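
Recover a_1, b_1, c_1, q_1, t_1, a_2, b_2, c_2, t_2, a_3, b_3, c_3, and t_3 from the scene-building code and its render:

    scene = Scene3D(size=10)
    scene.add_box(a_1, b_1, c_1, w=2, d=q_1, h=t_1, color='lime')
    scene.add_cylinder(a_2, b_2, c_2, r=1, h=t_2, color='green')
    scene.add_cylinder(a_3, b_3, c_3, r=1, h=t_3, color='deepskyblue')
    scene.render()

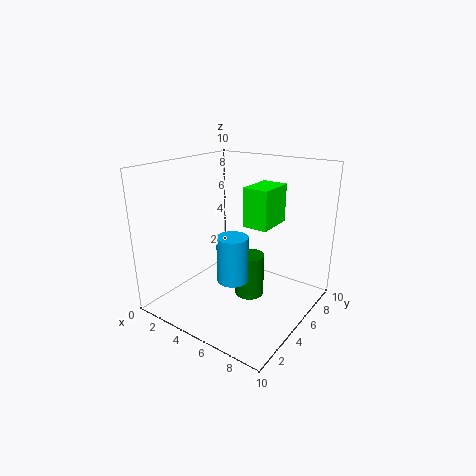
a_1 = 4; b_1 = 7; c_1 = 5; q_1 = 3; t_1 = 3; a_2 = 6; b_2 = 5; c_2 = 1; t_2 = 3; a_3 = 6; b_3 = 3; c_3 = 3; t_3 = 3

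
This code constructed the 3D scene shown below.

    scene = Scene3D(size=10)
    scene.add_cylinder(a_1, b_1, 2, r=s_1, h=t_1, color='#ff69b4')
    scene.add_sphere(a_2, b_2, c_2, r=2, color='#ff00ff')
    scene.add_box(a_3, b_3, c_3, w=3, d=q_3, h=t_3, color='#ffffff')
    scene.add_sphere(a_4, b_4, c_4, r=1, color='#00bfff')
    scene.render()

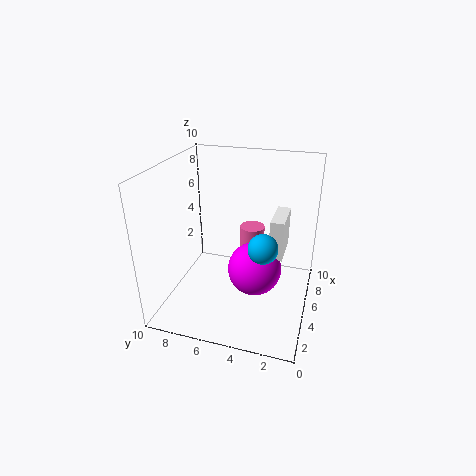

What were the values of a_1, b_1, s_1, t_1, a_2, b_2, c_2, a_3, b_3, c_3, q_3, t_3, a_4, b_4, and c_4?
a_1 = 9, b_1 = 5, s_1 = 1, t_1 = 2, a_2 = 6, b_2 = 4, c_2 = 2, a_3 = 6, b_3 = 2, c_3 = 3, q_3 = 1, t_3 = 3, a_4 = 4, b_4 = 3, c_4 = 5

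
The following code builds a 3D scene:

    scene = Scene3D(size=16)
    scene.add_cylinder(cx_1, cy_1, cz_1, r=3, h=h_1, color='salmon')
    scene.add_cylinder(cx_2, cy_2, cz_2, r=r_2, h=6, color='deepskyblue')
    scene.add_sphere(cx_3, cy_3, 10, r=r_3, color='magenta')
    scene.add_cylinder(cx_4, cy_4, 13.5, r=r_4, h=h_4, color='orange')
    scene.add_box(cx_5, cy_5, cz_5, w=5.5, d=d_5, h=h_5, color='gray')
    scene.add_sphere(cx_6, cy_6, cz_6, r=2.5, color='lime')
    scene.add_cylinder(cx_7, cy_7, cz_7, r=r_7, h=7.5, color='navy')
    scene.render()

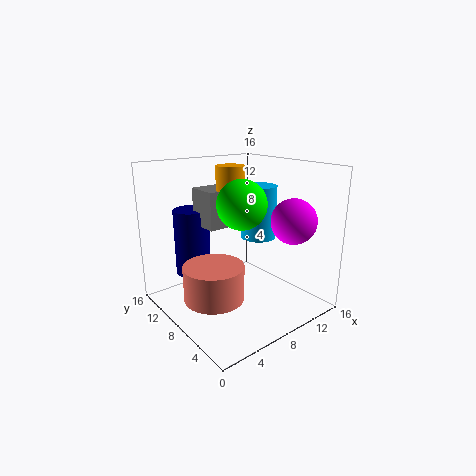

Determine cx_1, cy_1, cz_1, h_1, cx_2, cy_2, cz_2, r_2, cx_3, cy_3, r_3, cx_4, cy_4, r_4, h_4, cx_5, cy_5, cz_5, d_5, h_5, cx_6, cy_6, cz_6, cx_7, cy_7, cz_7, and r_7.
cx_1 = 3
cy_1 = 5.5
cz_1 = 3.5
h_1 = 3.5
cx_2 = 11
cy_2 = 8
cz_2 = 7.5
r_2 = 2
cx_3 = 12.5
cy_3 = 4
r_3 = 2.5
cx_4 = 7
cy_4 = 8
r_4 = 1.5
h_4 = 2.5
cx_5 = 4.5
cy_5 = 8
cz_5 = 9.5
d_5 = 3.5
h_5 = 4
cx_6 = 6.5
cy_6 = 5.5
cz_6 = 12.5
cx_7 = 4.5
cy_7 = 12
cz_7 = 3.5
r_7 = 2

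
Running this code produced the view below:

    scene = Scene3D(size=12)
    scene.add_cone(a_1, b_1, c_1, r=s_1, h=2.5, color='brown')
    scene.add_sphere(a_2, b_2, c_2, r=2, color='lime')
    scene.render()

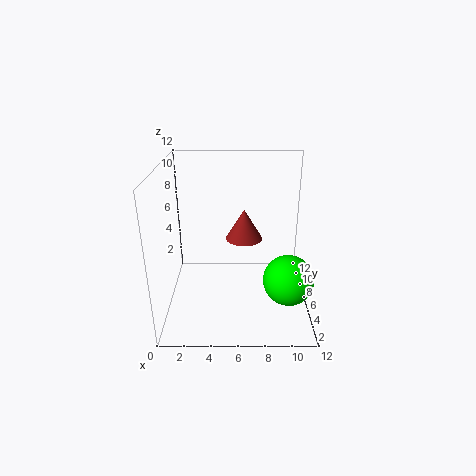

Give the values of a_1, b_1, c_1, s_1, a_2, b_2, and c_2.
a_1 = 6.5; b_1 = 6; c_1 = 6; s_1 = 1.5; a_2 = 10; b_2 = 3.5; c_2 = 3.5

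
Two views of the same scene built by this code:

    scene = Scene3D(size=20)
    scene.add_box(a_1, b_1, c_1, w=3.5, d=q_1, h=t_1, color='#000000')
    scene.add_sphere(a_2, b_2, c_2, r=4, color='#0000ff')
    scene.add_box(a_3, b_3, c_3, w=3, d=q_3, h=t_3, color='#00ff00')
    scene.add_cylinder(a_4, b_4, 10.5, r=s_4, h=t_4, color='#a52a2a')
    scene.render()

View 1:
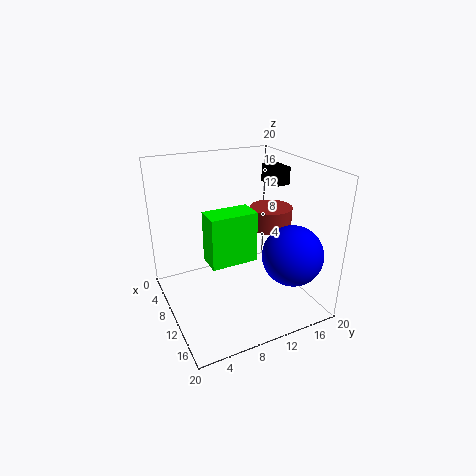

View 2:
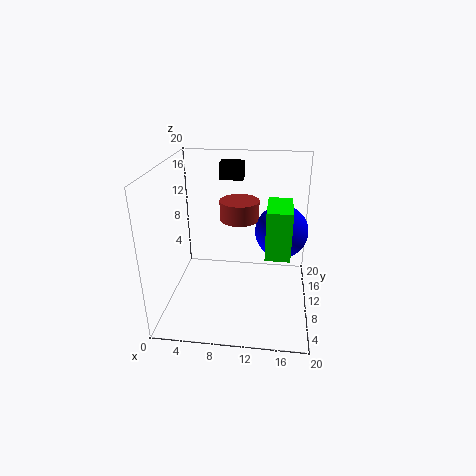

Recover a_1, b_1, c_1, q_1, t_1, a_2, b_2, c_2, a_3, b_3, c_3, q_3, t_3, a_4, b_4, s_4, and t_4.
a_1 = 6.5; b_1 = 15.5; c_1 = 16.5; q_1 = 2.5; t_1 = 2.5; a_2 = 16; b_2 = 15; c_2 = 9; a_3 = 14; b_3 = 3.5; c_3 = 10.5; q_3 = 5.5; t_3 = 6; a_4 = 9.5; b_4 = 15.5; s_4 = 3; t_4 = 3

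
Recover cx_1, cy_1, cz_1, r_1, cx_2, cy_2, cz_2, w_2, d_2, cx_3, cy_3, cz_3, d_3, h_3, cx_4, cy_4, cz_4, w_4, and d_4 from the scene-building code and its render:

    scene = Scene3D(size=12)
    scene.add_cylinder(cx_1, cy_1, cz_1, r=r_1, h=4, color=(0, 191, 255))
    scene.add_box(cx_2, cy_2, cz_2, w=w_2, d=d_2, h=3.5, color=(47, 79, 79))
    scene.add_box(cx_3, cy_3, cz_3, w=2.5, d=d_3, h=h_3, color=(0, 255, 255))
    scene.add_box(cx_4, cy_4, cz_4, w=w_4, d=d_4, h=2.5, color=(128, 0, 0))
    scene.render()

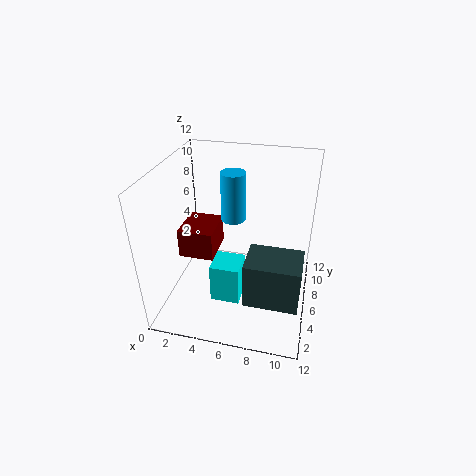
cx_1 = 5.5, cy_1 = 6.5, cz_1 = 7.5, r_1 = 1, cx_2 = 7.5, cy_2 = 1, cz_2 = 3.5, w_2 = 4, d_2 = 3, cx_3 = 4, cy_3 = 4, cz_3 = 0.5, d_3 = 2.5, h_3 = 3.5, cx_4 = 1, cy_4 = 5, cz_4 = 4, w_4 = 3, d_4 = 3.5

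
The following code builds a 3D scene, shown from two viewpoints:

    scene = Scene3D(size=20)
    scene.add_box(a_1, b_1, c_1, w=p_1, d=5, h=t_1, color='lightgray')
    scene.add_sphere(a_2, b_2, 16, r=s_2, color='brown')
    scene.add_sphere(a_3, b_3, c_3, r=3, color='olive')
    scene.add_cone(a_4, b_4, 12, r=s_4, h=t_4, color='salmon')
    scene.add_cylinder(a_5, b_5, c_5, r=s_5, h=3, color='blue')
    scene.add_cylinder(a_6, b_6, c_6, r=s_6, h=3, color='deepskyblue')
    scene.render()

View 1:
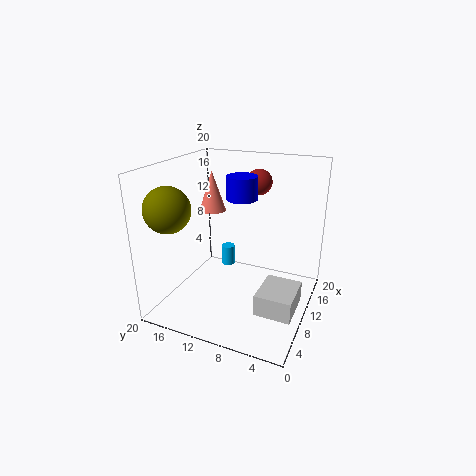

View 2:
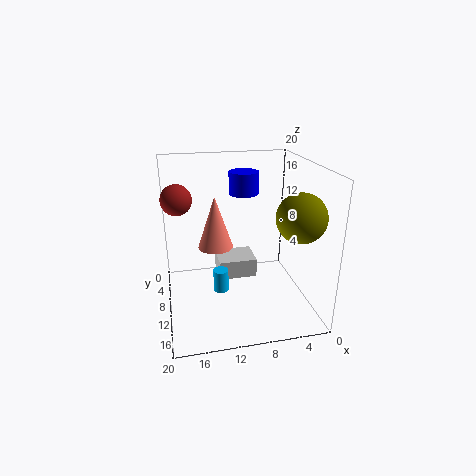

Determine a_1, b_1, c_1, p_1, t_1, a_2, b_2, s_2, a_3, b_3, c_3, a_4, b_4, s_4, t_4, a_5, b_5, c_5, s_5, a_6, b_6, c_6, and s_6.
a_1 = 6; b_1 = 1; c_1 = 1; p_1 = 6; t_1 = 3; a_2 = 18; b_2 = 10; s_2 = 2; a_3 = 4; b_3 = 17; c_3 = 15; a_4 = 14; b_4 = 16; s_4 = 2; t_4 = 6; a_5 = 9; b_5 = 9; c_5 = 16; s_5 = 2; a_6 = 13; b_6 = 13; c_6 = 4; s_6 = 1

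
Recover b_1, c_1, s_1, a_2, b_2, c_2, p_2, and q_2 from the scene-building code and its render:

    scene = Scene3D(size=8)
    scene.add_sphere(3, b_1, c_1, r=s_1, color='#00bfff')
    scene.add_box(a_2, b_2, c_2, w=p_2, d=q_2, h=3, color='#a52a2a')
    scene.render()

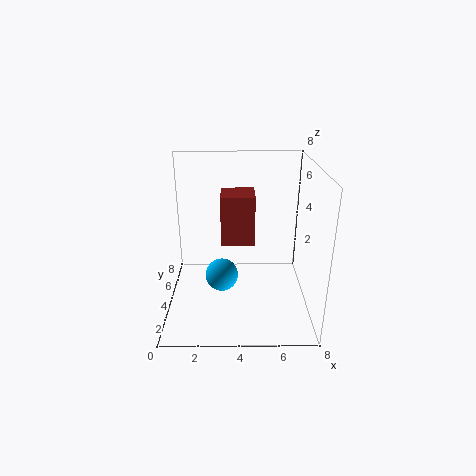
b_1 = 5, c_1 = 1, s_1 = 1, a_2 = 3, b_2 = 5, c_2 = 3, p_2 = 2, q_2 = 2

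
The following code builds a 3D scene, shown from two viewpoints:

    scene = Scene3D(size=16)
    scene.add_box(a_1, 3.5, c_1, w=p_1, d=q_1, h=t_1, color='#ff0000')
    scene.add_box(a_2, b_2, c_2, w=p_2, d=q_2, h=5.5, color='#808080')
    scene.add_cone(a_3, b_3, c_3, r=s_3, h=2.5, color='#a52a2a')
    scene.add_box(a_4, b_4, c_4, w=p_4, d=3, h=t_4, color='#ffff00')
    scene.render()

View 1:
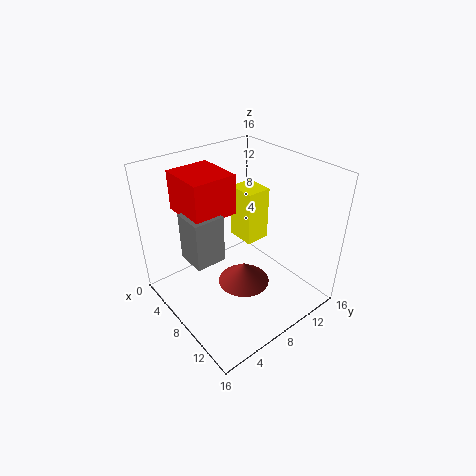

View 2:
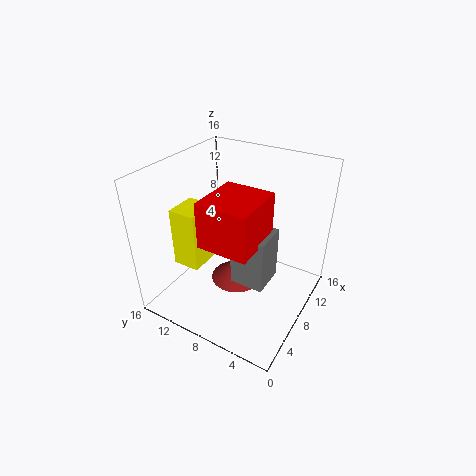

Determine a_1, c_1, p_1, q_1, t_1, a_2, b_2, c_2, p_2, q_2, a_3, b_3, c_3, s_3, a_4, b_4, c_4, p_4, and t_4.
a_1 = 1.5
c_1 = 10.5
p_1 = 5.5
q_1 = 5
t_1 = 4.5
a_2 = 4
b_2 = 3
c_2 = 5.5
p_2 = 3.5
q_2 = 3.5
a_3 = 8.5
b_3 = 8.5
c_3 = 2
s_3 = 3
a_4 = 3.5
b_4 = 10.5
c_4 = 5.5
p_4 = 3.5
t_4 = 6.5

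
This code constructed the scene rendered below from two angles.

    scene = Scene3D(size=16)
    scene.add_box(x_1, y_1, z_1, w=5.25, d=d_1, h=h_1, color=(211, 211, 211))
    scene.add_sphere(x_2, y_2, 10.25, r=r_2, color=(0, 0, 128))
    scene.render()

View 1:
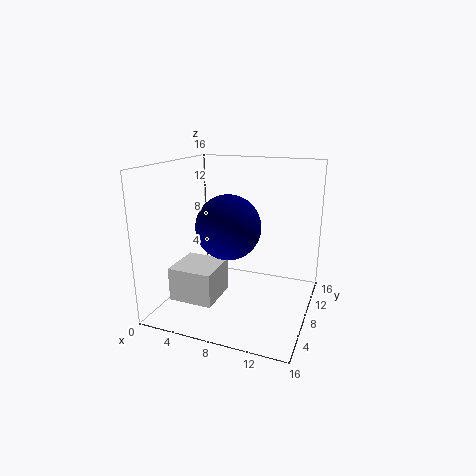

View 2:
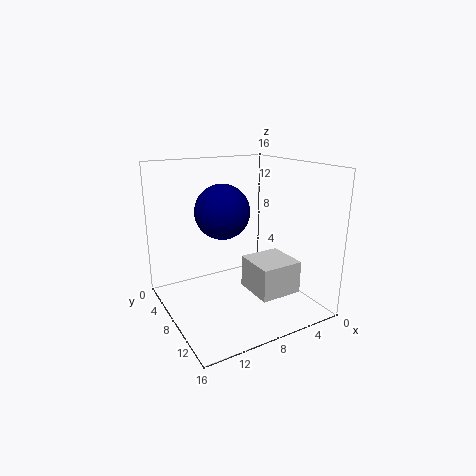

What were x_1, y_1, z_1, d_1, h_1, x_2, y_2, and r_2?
x_1 = 0.5
y_1 = 5
z_1 = 0.25
d_1 = 5.25
h_1 = 4
x_2 = 8.25
y_2 = 4.75
r_2 = 3.25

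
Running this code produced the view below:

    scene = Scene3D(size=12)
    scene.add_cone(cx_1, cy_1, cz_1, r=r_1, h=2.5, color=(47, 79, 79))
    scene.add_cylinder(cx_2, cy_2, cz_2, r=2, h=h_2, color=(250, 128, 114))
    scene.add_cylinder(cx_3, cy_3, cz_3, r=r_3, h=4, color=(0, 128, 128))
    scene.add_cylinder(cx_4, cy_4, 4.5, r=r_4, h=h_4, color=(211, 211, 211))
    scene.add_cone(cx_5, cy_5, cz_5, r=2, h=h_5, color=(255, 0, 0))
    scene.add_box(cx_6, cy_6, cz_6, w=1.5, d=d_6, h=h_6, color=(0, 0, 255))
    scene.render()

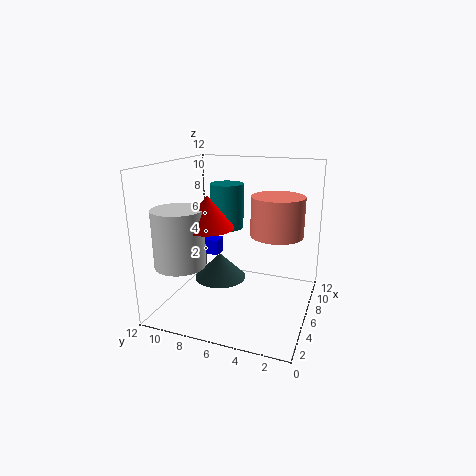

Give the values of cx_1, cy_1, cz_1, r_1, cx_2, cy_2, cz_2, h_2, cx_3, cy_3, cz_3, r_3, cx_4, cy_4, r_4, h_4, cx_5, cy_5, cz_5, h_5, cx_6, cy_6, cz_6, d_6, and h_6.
cx_1 = 9, cy_1 = 9, cz_1 = 0.5, r_1 = 2.5, cx_2 = 5, cy_2 = 2.5, cz_2 = 7, h_2 = 3, cx_3 = 8.5, cy_3 = 8, cz_3 = 6, r_3 = 1.5, cx_4 = 2.5, cy_4 = 9.5, r_4 = 2, h_4 = 4.5, cx_5 = 3.5, cy_5 = 7.5, cz_5 = 7.5, h_5 = 2.5, cx_6 = 9.5, cy_6 = 9.5, cz_6 = 2.5, d_6 = 2.5, h_6 = 1.5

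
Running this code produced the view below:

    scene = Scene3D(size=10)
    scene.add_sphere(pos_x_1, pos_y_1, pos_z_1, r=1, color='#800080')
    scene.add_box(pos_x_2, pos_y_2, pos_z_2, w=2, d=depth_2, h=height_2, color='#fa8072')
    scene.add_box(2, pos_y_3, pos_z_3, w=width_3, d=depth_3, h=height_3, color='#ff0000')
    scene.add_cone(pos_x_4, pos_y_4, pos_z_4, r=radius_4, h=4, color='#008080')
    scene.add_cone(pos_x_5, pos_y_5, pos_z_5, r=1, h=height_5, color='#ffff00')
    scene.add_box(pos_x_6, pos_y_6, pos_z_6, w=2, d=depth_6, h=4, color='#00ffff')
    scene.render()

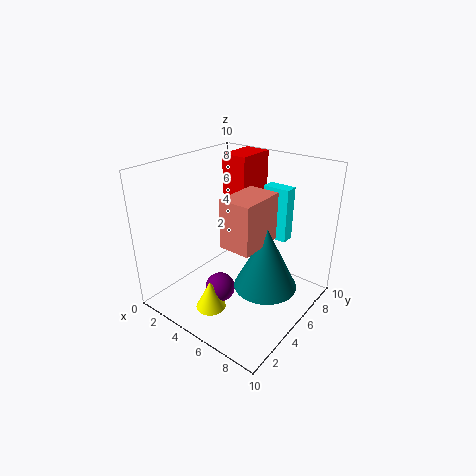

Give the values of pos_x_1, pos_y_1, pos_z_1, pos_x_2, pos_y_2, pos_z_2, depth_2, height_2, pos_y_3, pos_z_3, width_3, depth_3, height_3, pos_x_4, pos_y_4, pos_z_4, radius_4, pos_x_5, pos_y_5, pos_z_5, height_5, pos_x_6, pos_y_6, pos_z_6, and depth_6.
pos_x_1 = 5
pos_y_1 = 3
pos_z_1 = 2
pos_x_2 = 6
pos_y_2 = 2
pos_z_2 = 6
depth_2 = 3
height_2 = 3
pos_y_3 = 7
pos_z_3 = 7
width_3 = 2
depth_3 = 3
height_3 = 3
pos_x_4 = 8
pos_y_4 = 4
pos_z_4 = 3
radius_4 = 2
pos_x_5 = 5
pos_y_5 = 2
pos_z_5 = 1
height_5 = 2
pos_x_6 = 5
pos_y_6 = 8
pos_z_6 = 4
depth_6 = 1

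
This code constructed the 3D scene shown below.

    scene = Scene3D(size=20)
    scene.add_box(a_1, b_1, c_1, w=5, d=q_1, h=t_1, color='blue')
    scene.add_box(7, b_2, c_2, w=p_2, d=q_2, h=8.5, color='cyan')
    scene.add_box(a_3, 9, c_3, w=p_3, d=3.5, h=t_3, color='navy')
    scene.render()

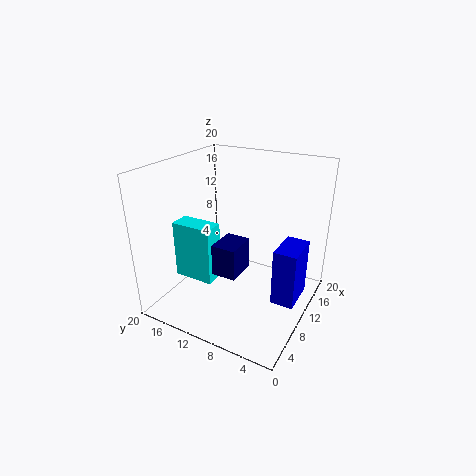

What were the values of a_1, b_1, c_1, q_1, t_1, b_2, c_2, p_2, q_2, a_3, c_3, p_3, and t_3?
a_1 = 7; b_1 = 0.5; c_1 = 3.5; q_1 = 3; t_1 = 7.5; b_2 = 13; c_2 = 3; p_2 = 3; q_2 = 6; a_3 = 7; c_3 = 5; p_3 = 4.5; t_3 = 4.5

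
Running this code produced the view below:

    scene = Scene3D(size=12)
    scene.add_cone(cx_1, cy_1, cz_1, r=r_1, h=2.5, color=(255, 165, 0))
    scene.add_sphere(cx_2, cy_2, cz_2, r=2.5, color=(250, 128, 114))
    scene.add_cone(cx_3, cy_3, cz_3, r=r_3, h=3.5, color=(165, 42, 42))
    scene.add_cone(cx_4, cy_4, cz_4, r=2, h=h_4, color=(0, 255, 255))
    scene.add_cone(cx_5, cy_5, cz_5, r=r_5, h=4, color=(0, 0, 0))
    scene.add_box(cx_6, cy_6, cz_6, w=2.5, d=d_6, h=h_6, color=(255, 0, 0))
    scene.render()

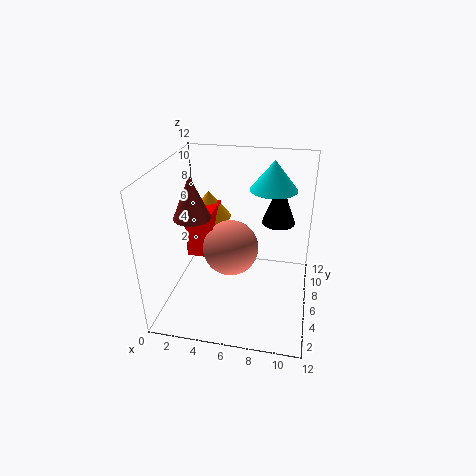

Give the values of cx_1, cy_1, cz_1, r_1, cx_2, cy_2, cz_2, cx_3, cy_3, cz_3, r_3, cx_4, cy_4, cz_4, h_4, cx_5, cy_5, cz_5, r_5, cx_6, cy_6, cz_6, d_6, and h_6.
cx_1 = 2.5, cy_1 = 9.5, cz_1 = 6, r_1 = 2, cx_2 = 5, cy_2 = 7.5, cz_2 = 4, cx_3 = 2.5, cy_3 = 5, cz_3 = 8, r_3 = 1.5, cx_4 = 8.5, cy_4 = 8.5, cz_4 = 9.5, h_4 = 2.5, cx_5 = 9, cy_5 = 9.5, cz_5 = 6, r_5 = 1.5, cx_6 = 1, cy_6 = 7, cz_6 = 3, d_6 = 3, h_6 = 4.5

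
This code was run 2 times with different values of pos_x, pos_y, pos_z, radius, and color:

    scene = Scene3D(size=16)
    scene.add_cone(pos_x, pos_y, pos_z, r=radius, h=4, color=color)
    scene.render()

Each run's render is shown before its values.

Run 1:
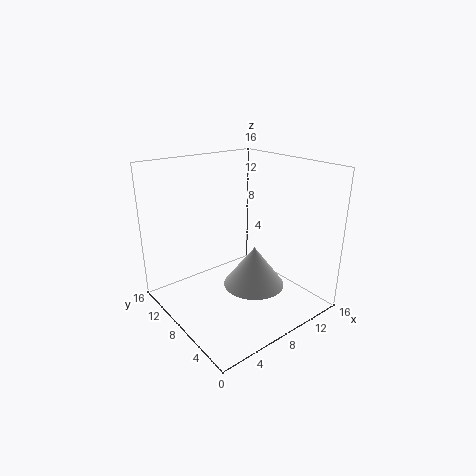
pos_x = 6.5; pos_y = 3.5; pos_z = 5; radius = 3; color = 'lightgray'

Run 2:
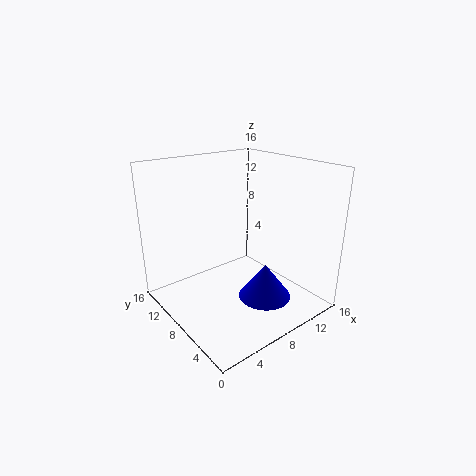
pos_x = 10; pos_y = 5.5; pos_z = 1; radius = 3; color = 'blue'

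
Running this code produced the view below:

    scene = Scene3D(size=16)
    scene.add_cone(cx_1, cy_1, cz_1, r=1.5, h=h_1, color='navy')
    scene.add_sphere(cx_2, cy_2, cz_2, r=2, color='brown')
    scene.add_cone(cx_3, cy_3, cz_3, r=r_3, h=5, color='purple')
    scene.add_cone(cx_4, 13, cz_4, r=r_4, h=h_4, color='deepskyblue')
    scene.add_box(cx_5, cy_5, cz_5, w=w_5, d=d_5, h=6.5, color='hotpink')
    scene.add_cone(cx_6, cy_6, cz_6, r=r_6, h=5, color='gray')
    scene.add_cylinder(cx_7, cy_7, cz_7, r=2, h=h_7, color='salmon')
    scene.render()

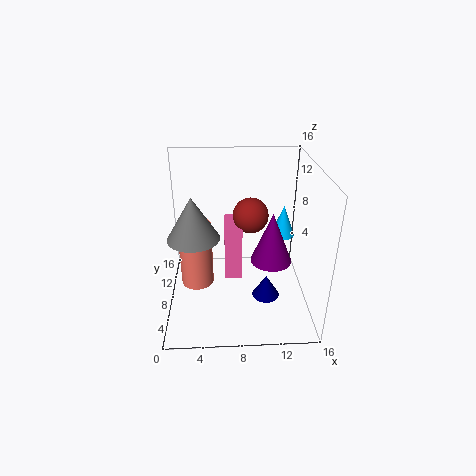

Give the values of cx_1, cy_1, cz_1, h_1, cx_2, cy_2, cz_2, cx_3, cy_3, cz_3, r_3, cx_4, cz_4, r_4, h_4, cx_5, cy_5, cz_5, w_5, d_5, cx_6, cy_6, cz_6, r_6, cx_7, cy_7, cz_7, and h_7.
cx_1 = 11; cy_1 = 5.5; cz_1 = 2; h_1 = 2.5; cx_2 = 9.5; cy_2 = 9.5; cz_2 = 10; cx_3 = 11; cy_3 = 3.5; cz_3 = 8; r_3 = 2; cx_4 = 14; cz_4 = 5.5; r_4 = 1.5; h_4 = 4; cx_5 = 6.5; cy_5 = 8; cz_5 = 2.5; w_5 = 2; d_5 = 4; cx_6 = 3; cy_6 = 9; cz_6 = 7.5; r_6 = 3; cx_7 = 3; cy_7 = 10.5; cz_7 = 0.5; h_7 = 8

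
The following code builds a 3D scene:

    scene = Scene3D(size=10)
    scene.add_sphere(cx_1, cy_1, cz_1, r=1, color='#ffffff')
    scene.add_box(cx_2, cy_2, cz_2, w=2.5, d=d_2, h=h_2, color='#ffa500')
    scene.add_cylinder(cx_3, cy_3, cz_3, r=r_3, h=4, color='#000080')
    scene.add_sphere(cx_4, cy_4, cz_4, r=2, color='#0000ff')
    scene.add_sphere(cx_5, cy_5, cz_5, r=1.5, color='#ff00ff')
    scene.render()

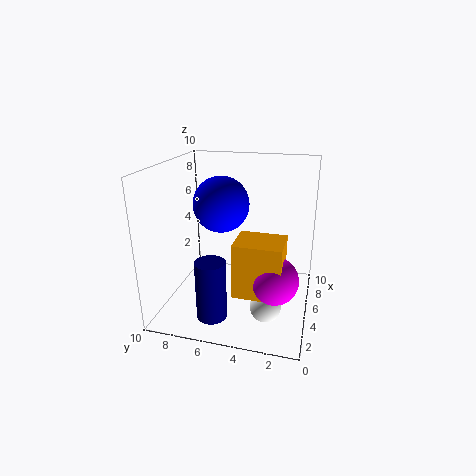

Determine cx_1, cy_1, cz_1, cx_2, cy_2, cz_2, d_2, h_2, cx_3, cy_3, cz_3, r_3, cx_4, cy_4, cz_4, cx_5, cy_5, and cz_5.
cx_1 = 2.5, cy_1 = 2.5, cz_1 = 1.5, cx_2 = 1.5, cy_2 = 1.5, cz_2 = 2.5, d_2 = 3, h_2 = 3.5, cx_3 = 2, cy_3 = 6, cz_3 = 0.5, r_3 = 1, cx_4 = 6, cy_4 = 6.5, cz_4 = 7, cx_5 = 2.5, cy_5 = 2, cz_5 = 3.5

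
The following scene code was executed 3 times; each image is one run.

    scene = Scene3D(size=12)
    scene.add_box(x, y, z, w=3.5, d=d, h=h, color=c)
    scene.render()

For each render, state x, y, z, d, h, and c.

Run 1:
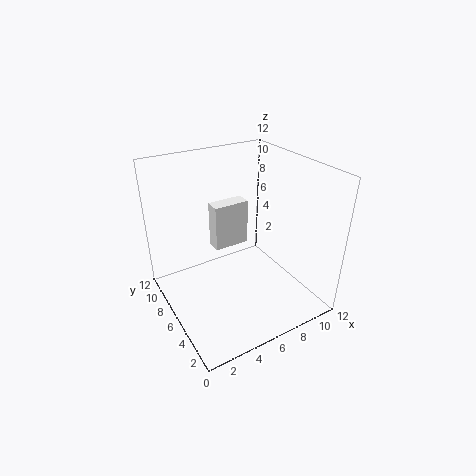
x = 6
y = 10
z = 2.5
d = 1.5
h = 4.5
c = 'white'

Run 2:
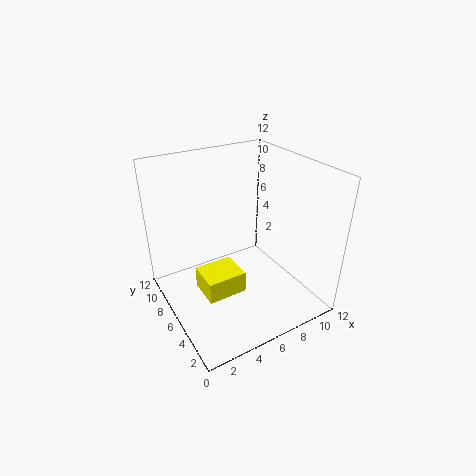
x = 3
y = 5.5
z = 0.5
d = 3
h = 2
c = 'yellow'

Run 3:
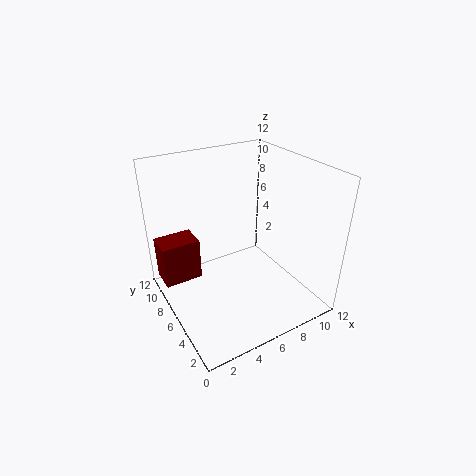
x = 0.5
y = 9.5
z = 0.5
d = 2.5
h = 4
c = 'maroon'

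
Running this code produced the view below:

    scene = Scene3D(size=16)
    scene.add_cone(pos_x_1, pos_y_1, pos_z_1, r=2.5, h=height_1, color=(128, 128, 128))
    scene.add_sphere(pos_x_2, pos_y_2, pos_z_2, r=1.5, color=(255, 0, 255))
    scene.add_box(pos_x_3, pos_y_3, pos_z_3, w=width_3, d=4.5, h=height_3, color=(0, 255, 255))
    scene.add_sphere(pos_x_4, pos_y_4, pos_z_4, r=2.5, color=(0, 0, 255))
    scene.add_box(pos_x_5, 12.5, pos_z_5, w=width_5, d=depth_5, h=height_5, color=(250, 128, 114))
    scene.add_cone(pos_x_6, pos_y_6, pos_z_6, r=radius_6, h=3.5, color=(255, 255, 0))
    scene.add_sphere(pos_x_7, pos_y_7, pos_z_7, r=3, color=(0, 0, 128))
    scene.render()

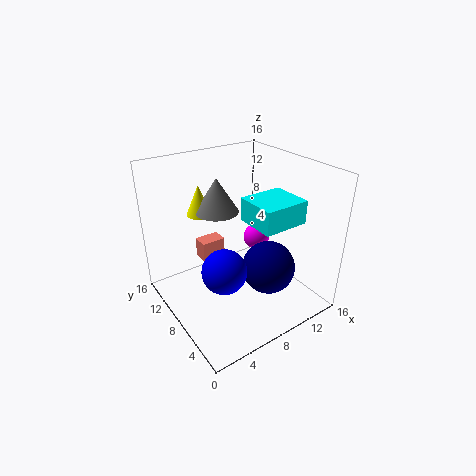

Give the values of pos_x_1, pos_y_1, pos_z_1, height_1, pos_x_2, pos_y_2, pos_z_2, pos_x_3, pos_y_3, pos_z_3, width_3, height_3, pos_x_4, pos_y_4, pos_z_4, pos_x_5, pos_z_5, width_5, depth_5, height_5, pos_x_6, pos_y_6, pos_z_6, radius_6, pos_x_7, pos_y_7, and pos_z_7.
pos_x_1 = 7.5; pos_y_1 = 11.5; pos_z_1 = 10; height_1 = 4; pos_x_2 = 11; pos_y_2 = 8.5; pos_z_2 = 7; pos_x_3 = 8; pos_y_3 = 3; pos_z_3 = 10.5; width_3 = 5; height_3 = 2.5; pos_x_4 = 5.5; pos_y_4 = 7; pos_z_4 = 5; pos_x_5 = 6; pos_z_5 = 3; width_5 = 3; depth_5 = 2; height_5 = 2.5; pos_x_6 = 6; pos_y_6 = 13; pos_z_6 = 9.5; radius_6 = 1.5; pos_x_7 = 10.5; pos_y_7 = 5.5; pos_z_7 = 4.5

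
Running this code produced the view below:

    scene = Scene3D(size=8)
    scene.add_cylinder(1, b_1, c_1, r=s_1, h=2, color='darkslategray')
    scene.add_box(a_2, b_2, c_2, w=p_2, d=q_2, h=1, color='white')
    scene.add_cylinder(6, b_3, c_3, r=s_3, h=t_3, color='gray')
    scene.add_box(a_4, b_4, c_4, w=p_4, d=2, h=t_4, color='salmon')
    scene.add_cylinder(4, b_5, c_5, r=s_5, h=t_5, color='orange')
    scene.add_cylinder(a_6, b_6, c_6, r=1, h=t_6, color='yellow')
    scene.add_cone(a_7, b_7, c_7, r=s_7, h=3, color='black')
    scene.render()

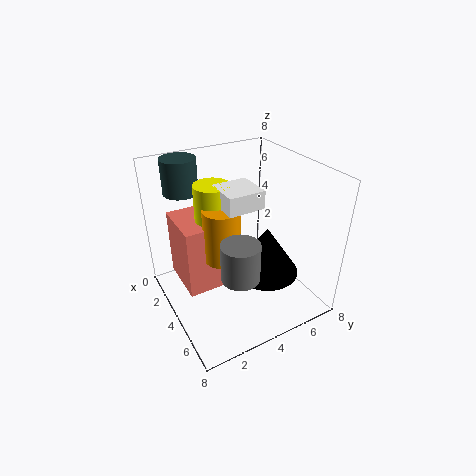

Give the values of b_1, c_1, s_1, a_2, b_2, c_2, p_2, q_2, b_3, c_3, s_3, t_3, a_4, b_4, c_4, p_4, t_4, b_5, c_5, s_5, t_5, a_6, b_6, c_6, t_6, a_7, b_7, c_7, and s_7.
b_1 = 2; c_1 = 6; s_1 = 1; a_2 = 3; b_2 = 3; c_2 = 6; p_2 = 2; q_2 = 2; b_3 = 3; c_3 = 3; s_3 = 1; t_3 = 2; a_4 = 1; b_4 = 1; c_4 = 1; p_4 = 3; t_4 = 4; b_5 = 3; c_5 = 3; s_5 = 1; t_5 = 3; a_6 = 3; b_6 = 3; c_6 = 4; t_6 = 3; a_7 = 4; b_7 = 6; c_7 = 1; s_7 = 2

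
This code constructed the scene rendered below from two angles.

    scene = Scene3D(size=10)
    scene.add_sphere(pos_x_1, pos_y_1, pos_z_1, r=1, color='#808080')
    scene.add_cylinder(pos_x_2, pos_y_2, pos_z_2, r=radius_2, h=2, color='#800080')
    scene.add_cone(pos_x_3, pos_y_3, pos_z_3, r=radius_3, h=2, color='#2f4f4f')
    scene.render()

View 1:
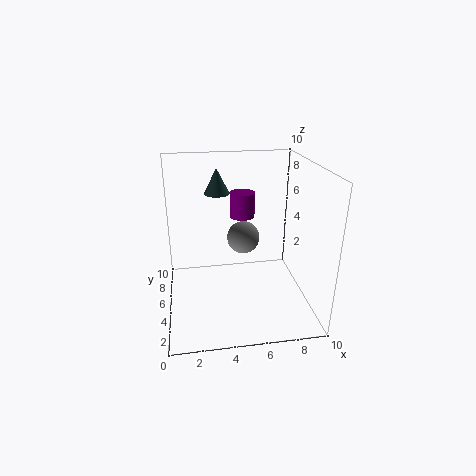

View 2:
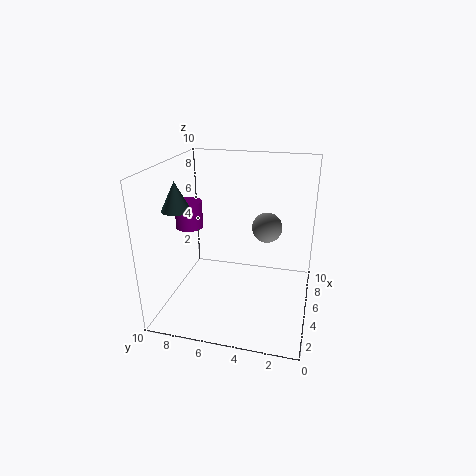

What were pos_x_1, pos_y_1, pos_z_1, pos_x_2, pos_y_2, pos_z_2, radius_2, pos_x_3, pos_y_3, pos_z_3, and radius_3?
pos_x_1 = 5
pos_y_1 = 3
pos_z_1 = 6
pos_x_2 = 6
pos_y_2 = 9
pos_z_2 = 5
radius_2 = 1
pos_x_3 = 4
pos_y_3 = 9
pos_z_3 = 7
radius_3 = 1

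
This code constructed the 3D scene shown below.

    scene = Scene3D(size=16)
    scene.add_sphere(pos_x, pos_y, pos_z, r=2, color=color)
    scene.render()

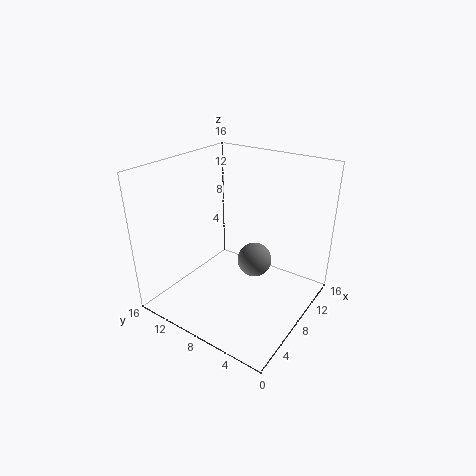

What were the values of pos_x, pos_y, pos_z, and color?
pos_x = 10; pos_y = 7; pos_z = 4.5; color = 'gray'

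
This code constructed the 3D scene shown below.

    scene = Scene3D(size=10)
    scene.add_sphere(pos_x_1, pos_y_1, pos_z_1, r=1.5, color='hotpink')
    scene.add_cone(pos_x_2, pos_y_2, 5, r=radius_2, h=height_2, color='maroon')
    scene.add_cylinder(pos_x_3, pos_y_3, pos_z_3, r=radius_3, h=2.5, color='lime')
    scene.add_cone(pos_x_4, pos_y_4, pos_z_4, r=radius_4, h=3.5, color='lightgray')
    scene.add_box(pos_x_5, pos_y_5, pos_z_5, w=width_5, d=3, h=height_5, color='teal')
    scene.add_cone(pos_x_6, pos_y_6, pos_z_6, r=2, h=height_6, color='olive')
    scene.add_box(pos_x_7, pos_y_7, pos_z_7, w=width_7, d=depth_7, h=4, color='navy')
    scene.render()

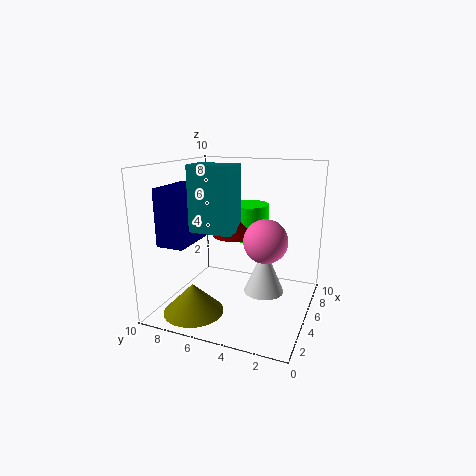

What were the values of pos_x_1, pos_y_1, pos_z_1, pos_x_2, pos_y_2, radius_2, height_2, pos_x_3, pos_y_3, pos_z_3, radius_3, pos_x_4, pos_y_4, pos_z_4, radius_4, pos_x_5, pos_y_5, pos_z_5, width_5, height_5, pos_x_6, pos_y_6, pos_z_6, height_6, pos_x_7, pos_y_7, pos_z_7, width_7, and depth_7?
pos_x_1 = 5, pos_y_1 = 3, pos_z_1 = 5, pos_x_2 = 5.5, pos_y_2 = 5.5, radius_2 = 1.5, height_2 = 1.5, pos_x_3 = 7, pos_y_3 = 5, pos_z_3 = 4.5, radius_3 = 1.5, pos_x_4 = 6.5, pos_y_4 = 3.5, pos_z_4 = 0.5, radius_4 = 1.5, pos_x_5 = 3.5, pos_y_5 = 5, pos_z_5 = 5.5, width_5 = 2, height_5 = 4.5, pos_x_6 = 2, pos_y_6 = 7, pos_z_6 = 0.5, height_6 = 2, pos_x_7 = 2.5, pos_y_7 = 8, pos_z_7 = 4.5, width_7 = 3.5, depth_7 = 2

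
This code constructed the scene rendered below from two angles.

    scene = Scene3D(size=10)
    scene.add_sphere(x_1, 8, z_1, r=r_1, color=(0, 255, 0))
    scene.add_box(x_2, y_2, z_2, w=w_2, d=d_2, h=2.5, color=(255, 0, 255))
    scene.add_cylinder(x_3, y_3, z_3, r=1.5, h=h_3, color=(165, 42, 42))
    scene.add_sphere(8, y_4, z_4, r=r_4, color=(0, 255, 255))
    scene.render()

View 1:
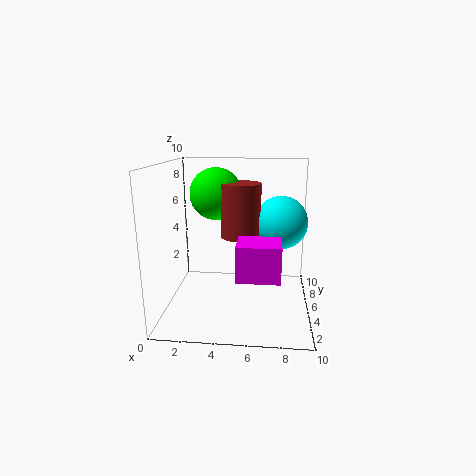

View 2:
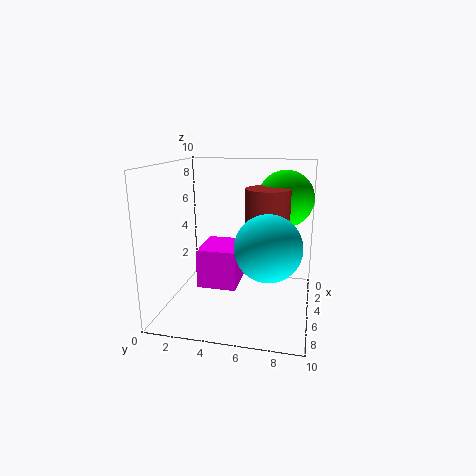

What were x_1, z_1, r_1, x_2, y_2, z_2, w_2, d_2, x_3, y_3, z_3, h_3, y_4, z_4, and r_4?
x_1 = 3
z_1 = 7.5
r_1 = 2
x_2 = 5
y_2 = 3
z_2 = 2.5
w_2 = 3
d_2 = 2.5
x_3 = 5
y_3 = 7
z_3 = 4.5
h_3 = 4
y_4 = 7.5
z_4 = 5.5
r_4 = 2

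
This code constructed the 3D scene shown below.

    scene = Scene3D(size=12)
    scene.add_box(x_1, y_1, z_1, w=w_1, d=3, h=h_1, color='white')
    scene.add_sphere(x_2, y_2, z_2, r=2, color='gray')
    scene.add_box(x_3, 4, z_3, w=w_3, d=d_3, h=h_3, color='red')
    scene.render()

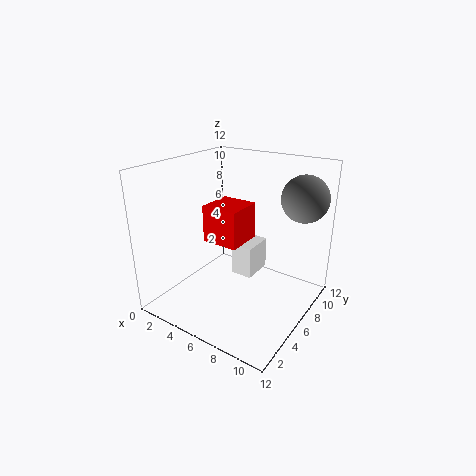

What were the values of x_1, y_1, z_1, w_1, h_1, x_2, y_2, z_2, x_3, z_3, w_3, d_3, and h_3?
x_1 = 4; y_1 = 8; z_1 = 1; w_1 = 2; h_1 = 3; x_2 = 10; y_2 = 10; z_2 = 9; x_3 = 4; z_3 = 6; w_3 = 3; d_3 = 3; h_3 = 3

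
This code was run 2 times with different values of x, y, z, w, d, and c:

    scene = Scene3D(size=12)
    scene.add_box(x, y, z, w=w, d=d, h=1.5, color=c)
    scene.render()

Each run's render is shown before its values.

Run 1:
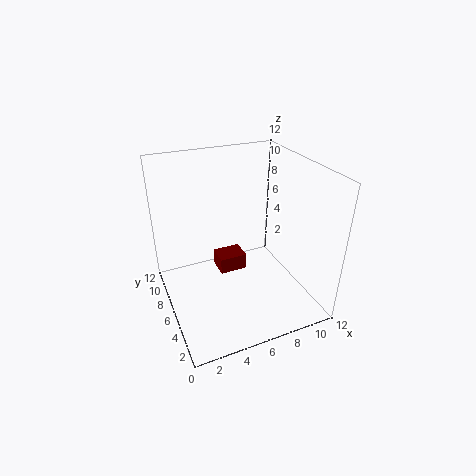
x = 5
y = 7.5
z = 1.5
w = 2.5
d = 2
c = 'maroon'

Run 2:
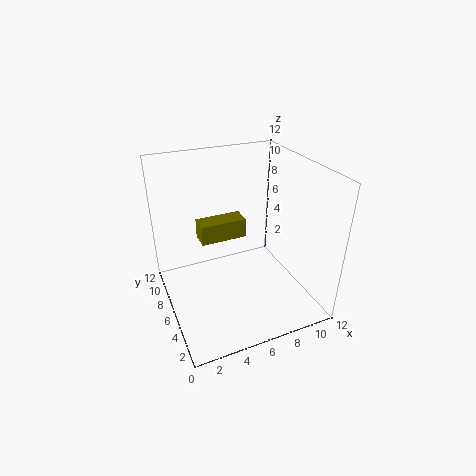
x = 2.5
y = 4.5
z = 7
w = 3.5
d = 1.5
c = 'olive'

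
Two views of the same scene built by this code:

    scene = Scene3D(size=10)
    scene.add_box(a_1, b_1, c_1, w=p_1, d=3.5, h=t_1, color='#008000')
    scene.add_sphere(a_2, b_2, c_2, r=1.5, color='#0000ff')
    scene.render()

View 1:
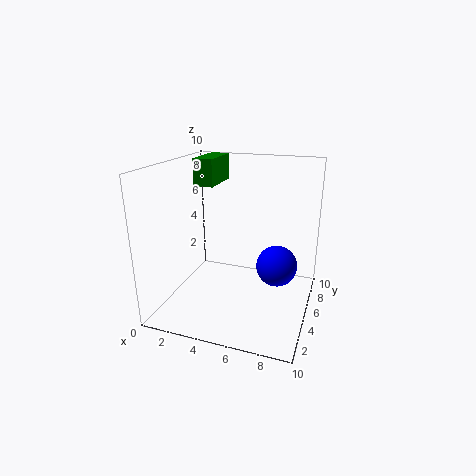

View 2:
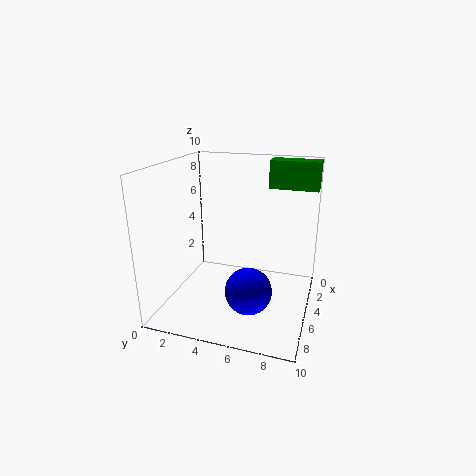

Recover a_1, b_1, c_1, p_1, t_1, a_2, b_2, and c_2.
a_1 = 1, b_1 = 6.5, c_1 = 8, p_1 = 1.5, t_1 = 2, a_2 = 7.5, b_2 = 6.5, c_2 = 2.5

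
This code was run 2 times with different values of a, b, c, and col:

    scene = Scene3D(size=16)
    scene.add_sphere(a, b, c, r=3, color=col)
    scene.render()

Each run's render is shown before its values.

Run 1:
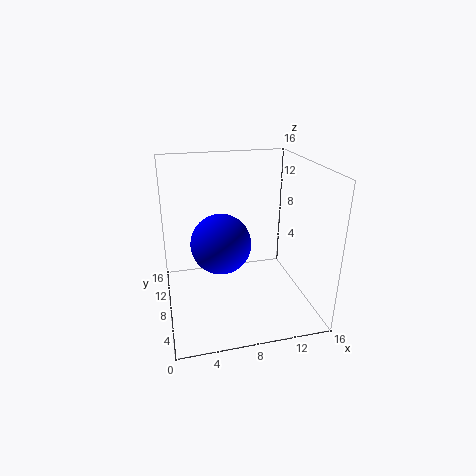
a = 5.5; b = 5; c = 9; col = 'blue'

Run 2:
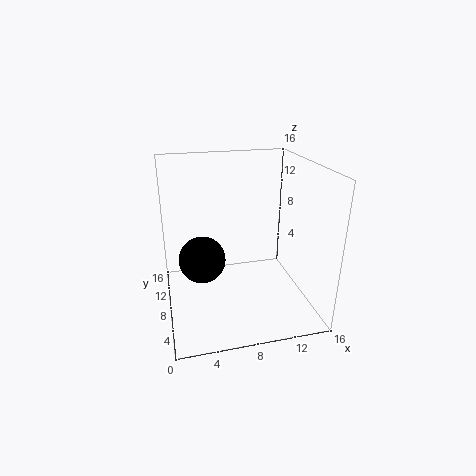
a = 4.5; b = 13; c = 3; col = 'black'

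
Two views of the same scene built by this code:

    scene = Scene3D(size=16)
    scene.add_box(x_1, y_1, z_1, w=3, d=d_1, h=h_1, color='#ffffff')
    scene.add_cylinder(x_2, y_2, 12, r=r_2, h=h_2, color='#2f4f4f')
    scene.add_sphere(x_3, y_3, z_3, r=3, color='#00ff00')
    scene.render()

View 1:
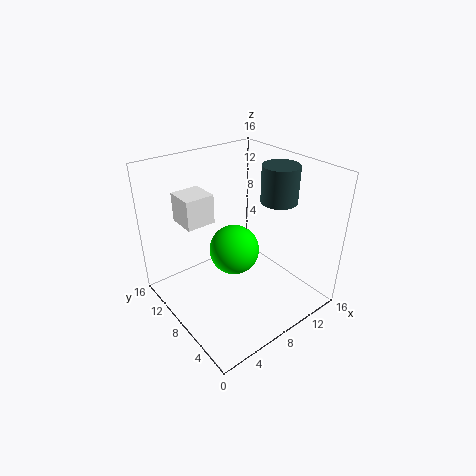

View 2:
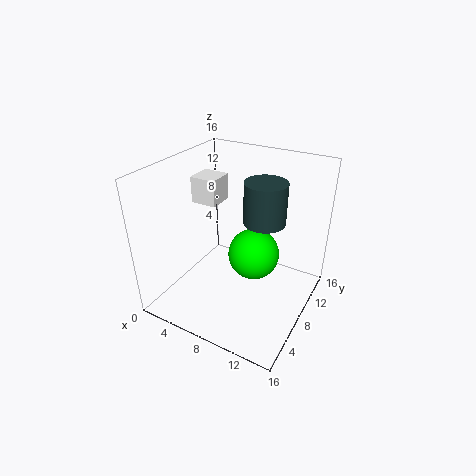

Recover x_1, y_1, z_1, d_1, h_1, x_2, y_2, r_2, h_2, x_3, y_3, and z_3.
x_1 = 2, y_1 = 8, z_1 = 11, d_1 = 3, h_1 = 3, x_2 = 12, y_2 = 6, r_2 = 2, h_2 = 4, x_3 = 9, y_3 = 10, z_3 = 5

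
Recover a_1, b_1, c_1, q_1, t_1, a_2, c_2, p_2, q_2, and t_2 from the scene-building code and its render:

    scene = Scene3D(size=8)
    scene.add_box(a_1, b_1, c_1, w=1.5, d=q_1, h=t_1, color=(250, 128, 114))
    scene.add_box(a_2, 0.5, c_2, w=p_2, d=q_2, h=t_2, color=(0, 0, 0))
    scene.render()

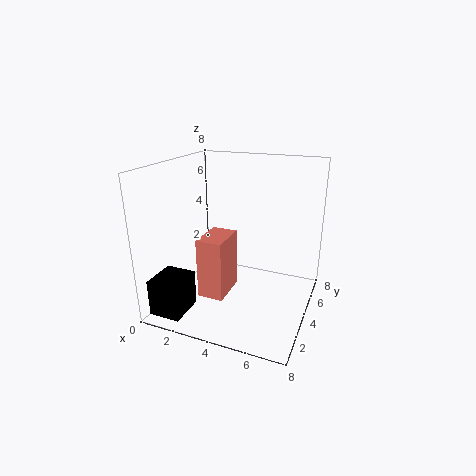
a_1 = 2, b_1 = 2.75, c_1 = 0.5, q_1 = 2.25, t_1 = 3.5, a_2 = 0.25, c_2 = 0.25, p_2 = 1.75, q_2 = 2, t_2 = 2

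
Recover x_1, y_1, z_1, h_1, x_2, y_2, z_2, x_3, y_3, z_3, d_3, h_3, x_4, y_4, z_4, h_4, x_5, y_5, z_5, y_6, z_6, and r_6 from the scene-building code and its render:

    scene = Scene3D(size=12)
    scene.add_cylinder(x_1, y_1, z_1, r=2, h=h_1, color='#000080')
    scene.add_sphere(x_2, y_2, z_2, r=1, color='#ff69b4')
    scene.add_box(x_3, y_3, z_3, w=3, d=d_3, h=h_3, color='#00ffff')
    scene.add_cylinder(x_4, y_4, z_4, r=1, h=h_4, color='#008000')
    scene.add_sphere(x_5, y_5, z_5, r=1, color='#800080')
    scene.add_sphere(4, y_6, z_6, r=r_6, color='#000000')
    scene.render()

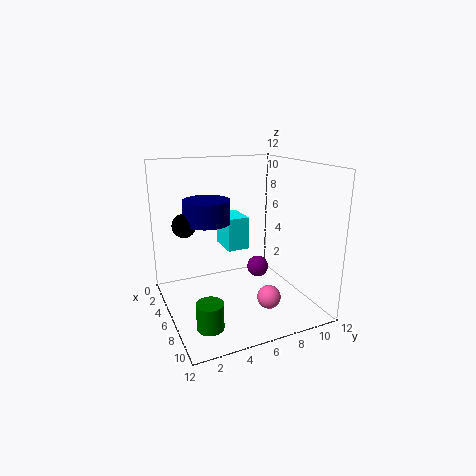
x_1 = 4
y_1 = 4
z_1 = 7
h_1 = 2
x_2 = 8
y_2 = 8
z_2 = 1
x_3 = 1
y_3 = 6
z_3 = 4
d_3 = 2
h_3 = 3
x_4 = 10
y_4 = 2
z_4 = 1
h_4 = 2
x_5 = 4
y_5 = 9
z_5 = 2
y_6 = 2
z_6 = 7
r_6 = 1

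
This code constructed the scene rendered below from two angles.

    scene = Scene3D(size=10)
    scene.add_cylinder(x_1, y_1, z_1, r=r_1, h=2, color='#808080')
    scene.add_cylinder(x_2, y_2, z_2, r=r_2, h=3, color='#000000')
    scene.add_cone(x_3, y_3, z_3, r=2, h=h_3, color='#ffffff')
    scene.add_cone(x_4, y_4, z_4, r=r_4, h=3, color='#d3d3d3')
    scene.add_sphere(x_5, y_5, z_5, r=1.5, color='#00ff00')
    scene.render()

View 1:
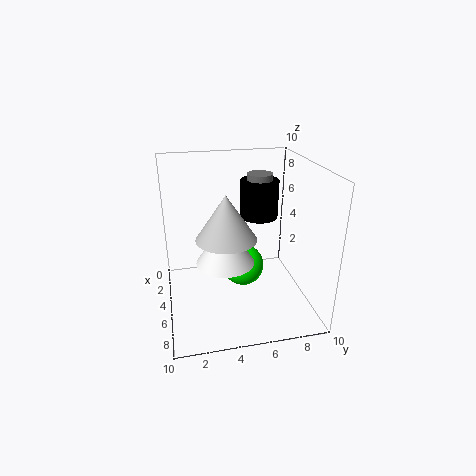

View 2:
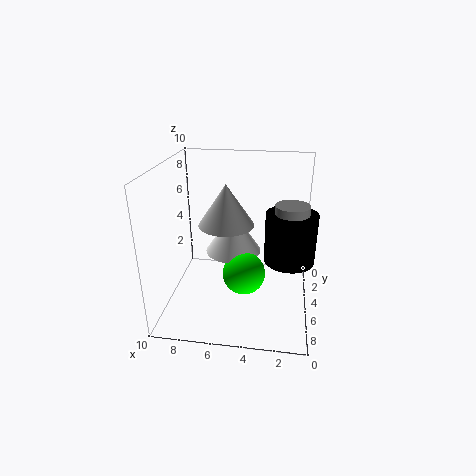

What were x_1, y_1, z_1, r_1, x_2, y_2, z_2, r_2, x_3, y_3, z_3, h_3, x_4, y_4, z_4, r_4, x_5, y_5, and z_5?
x_1 = 1.5; y_1 = 7.5; z_1 = 6.5; r_1 = 1; x_2 = 1.5; y_2 = 7.5; z_2 = 5; r_2 = 1.5; x_3 = 5.5; y_3 = 4; z_3 = 3.5; h_3 = 3; x_4 = 6; y_4 = 4; z_4 = 5.5; r_4 = 2; x_5 = 4.5; y_5 = 5.5; z_5 = 2.5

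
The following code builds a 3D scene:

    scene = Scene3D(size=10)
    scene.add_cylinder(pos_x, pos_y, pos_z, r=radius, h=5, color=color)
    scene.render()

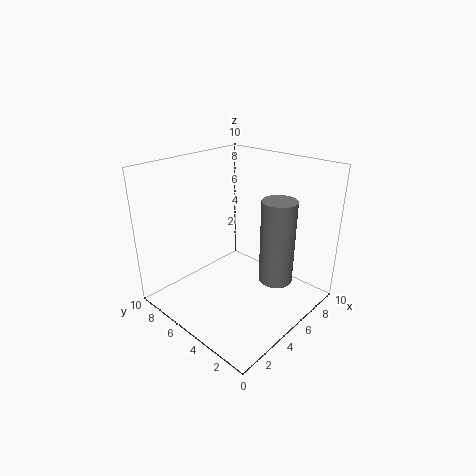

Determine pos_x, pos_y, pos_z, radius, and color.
pos_x = 4; pos_y = 1; pos_z = 4; radius = 1; color = 'gray'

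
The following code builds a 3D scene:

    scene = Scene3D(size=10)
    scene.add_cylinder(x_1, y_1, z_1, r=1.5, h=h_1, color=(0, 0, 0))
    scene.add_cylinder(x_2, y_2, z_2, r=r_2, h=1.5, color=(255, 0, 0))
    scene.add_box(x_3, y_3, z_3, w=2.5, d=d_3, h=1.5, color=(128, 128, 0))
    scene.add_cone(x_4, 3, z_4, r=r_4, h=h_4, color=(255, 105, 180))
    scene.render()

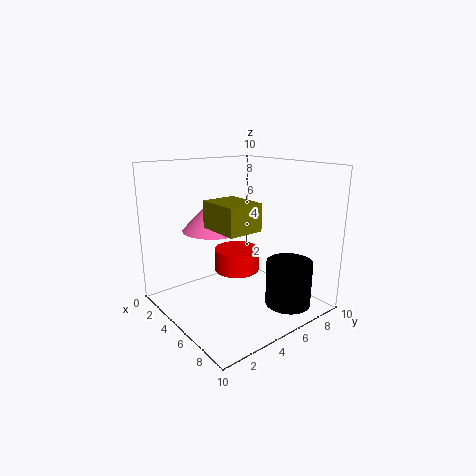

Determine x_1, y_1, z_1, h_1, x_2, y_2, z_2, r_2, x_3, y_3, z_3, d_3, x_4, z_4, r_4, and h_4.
x_1 = 8.5; y_1 = 6.5; z_1 = 1; h_1 = 3; x_2 = 5.5; y_2 = 4.5; z_2 = 3; r_2 = 1.5; x_3 = 7; y_3 = 1; z_3 = 7; d_3 = 2; x_4 = 5; z_4 = 6; r_4 = 2; h_4 = 2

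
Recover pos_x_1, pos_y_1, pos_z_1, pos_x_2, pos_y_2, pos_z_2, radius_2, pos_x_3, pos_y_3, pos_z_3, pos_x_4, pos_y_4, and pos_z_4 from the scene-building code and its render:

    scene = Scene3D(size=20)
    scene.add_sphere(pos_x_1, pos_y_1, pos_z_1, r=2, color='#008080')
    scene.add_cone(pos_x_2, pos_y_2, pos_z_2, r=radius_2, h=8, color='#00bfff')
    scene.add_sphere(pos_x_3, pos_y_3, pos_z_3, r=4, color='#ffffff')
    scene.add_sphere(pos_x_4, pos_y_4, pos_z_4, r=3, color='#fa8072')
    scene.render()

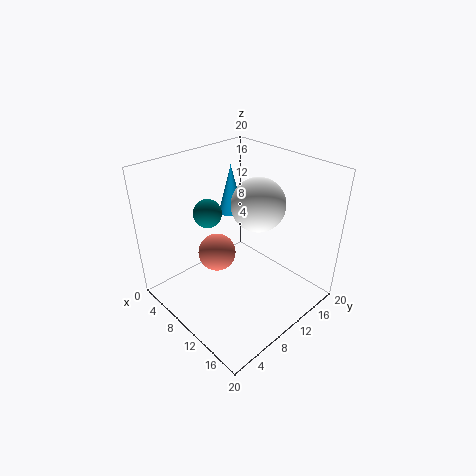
pos_x_1 = 6
pos_y_1 = 8
pos_z_1 = 13
pos_x_2 = 2
pos_y_2 = 16
pos_z_2 = 9
radius_2 = 2
pos_x_3 = 9
pos_y_3 = 15
pos_z_3 = 13
pos_x_4 = 4
pos_y_4 = 11
pos_z_4 = 4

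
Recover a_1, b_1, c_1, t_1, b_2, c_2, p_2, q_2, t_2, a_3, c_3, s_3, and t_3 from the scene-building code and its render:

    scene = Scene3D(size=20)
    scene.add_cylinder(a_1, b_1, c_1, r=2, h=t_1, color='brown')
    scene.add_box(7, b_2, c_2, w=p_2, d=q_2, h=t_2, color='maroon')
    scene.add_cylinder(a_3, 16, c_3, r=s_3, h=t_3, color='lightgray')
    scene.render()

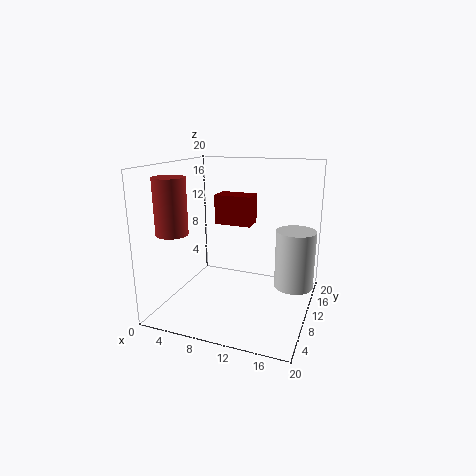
a_1 = 4, b_1 = 3, c_1 = 12, t_1 = 7, b_2 = 9, c_2 = 12, p_2 = 5, q_2 = 3, t_2 = 4, a_3 = 17, c_3 = 1, s_3 = 3, t_3 = 9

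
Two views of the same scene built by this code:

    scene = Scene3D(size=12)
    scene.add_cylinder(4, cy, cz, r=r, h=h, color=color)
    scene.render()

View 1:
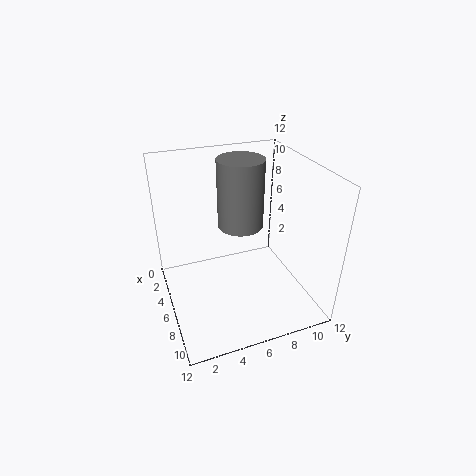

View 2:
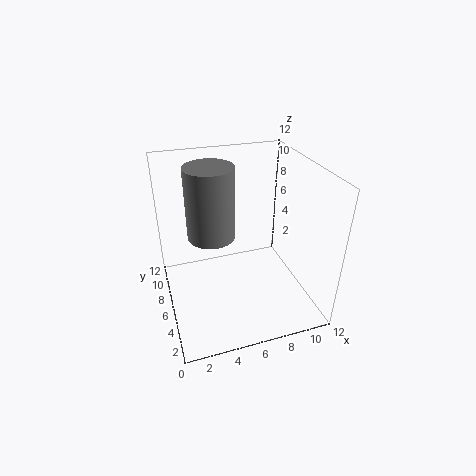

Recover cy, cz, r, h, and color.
cy = 7
cz = 6
r = 2
h = 6
color = 'gray'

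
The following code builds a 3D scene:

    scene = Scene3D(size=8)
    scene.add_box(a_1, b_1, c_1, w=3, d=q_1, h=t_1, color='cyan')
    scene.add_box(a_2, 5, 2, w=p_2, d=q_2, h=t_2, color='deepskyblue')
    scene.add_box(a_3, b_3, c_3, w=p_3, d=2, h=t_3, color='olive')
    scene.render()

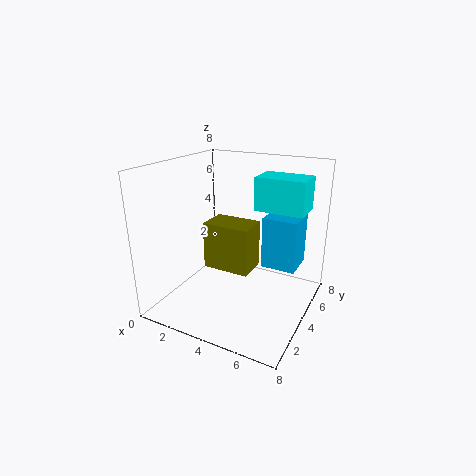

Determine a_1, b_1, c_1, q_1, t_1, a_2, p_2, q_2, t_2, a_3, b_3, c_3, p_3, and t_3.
a_1 = 4, b_1 = 6, c_1 = 5, q_1 = 2, t_1 = 2, a_2 = 5, p_2 = 2, q_2 = 2, t_2 = 3, a_3 = 1, b_3 = 5, c_3 = 1, p_3 = 3, t_3 = 3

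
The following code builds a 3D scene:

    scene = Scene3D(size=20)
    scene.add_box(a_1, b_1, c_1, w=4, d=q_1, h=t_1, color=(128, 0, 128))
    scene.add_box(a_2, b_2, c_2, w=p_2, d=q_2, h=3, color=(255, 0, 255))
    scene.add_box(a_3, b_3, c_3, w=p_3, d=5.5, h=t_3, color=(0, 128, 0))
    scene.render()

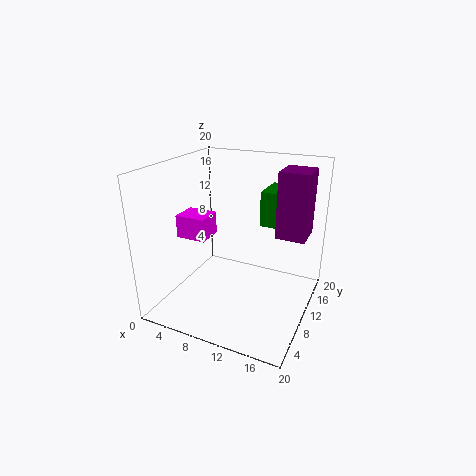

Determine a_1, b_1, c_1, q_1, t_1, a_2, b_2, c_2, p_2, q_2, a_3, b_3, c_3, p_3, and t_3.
a_1 = 15; b_1 = 11; c_1 = 10.5; q_1 = 4.5; t_1 = 9; a_2 = 3.5; b_2 = 5; c_2 = 11; p_2 = 4; q_2 = 3.5; a_3 = 12; b_3 = 13; c_3 = 11; p_3 = 2.5; t_3 = 5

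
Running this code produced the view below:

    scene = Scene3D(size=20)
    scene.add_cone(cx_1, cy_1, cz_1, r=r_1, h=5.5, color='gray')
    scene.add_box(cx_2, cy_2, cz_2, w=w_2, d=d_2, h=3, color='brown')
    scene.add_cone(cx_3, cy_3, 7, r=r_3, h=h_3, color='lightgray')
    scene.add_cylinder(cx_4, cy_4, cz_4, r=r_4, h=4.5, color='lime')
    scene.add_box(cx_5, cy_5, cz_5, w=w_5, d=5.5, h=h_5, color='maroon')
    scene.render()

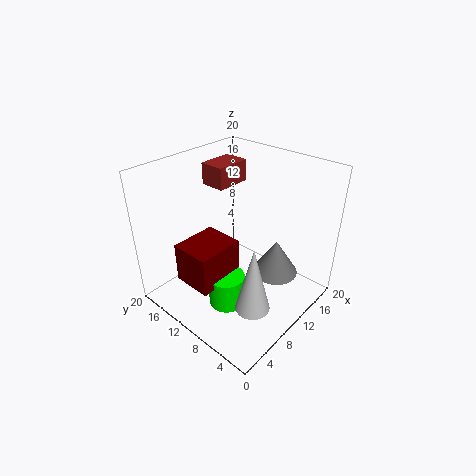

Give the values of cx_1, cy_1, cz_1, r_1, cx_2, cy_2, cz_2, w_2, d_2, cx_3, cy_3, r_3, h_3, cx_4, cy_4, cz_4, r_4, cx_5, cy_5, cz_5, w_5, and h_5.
cx_1 = 16, cy_1 = 7.5, cz_1 = 2, r_1 = 3.5, cx_2 = 9.5, cy_2 = 12.5, cz_2 = 16.5, w_2 = 5, d_2 = 3.5, cx_3 = 3.5, cy_3 = 2, r_3 = 2, h_3 = 8, cx_4 = 6.5, cy_4 = 9, cz_4 = 1.5, r_4 = 2.5, cx_5 = 2.5, cy_5 = 9, cz_5 = 5, w_5 = 6.5, h_5 = 5.5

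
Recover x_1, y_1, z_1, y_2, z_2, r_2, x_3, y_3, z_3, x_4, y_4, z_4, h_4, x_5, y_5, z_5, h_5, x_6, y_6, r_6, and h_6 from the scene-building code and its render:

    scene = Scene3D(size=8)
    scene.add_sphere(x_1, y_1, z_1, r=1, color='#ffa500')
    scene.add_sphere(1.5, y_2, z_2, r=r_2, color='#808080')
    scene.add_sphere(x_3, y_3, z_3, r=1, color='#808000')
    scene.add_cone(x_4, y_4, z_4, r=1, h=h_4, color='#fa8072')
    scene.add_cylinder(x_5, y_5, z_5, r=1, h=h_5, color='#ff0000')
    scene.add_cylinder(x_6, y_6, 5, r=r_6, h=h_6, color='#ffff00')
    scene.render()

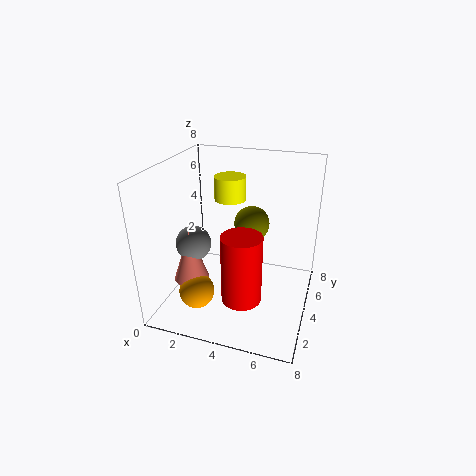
x_1 = 2
y_1 = 2.5
z_1 = 1
y_2 = 3.5
z_2 = 3.5
r_2 = 1
x_3 = 4.5
y_3 = 5
z_3 = 4.5
x_4 = 1.5
y_4 = 3
z_4 = 1.5
h_4 = 3
x_5 = 5
y_5 = 1.5
z_5 = 2
h_5 = 3.5
x_6 = 2.5
y_6 = 7
r_6 = 1
h_6 = 1.5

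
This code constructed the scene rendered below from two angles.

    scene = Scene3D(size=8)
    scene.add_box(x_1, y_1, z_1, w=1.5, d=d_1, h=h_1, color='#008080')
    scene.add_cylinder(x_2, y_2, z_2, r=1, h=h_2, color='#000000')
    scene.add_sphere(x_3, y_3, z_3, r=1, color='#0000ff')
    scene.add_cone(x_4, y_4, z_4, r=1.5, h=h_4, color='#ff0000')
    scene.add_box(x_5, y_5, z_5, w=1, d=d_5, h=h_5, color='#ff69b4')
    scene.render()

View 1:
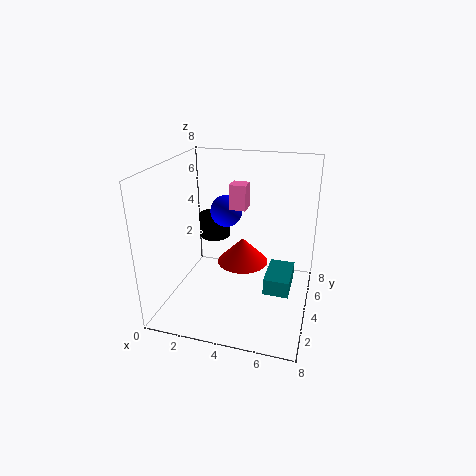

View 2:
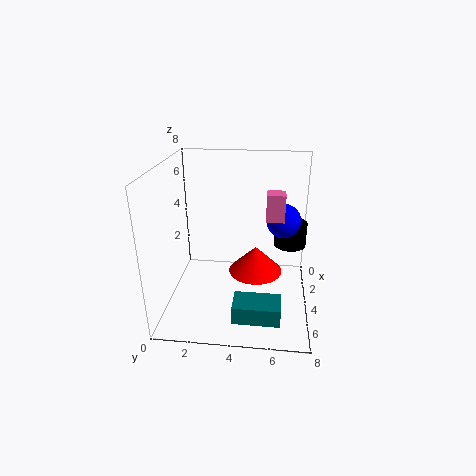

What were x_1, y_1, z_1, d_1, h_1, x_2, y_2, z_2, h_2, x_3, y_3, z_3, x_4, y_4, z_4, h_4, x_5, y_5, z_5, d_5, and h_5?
x_1 = 5.5
y_1 = 4
z_1 = 0.5
d_1 = 2.5
h_1 = 1
x_2 = 1.5
y_2 = 7
z_2 = 2.5
h_2 = 1.5
x_3 = 2.5
y_3 = 6.5
z_3 = 4.5
x_4 = 4
y_4 = 5
z_4 = 2
h_4 = 1.5
x_5 = 3
y_5 = 5.5
z_5 = 5
d_5 = 1
h_5 = 1.5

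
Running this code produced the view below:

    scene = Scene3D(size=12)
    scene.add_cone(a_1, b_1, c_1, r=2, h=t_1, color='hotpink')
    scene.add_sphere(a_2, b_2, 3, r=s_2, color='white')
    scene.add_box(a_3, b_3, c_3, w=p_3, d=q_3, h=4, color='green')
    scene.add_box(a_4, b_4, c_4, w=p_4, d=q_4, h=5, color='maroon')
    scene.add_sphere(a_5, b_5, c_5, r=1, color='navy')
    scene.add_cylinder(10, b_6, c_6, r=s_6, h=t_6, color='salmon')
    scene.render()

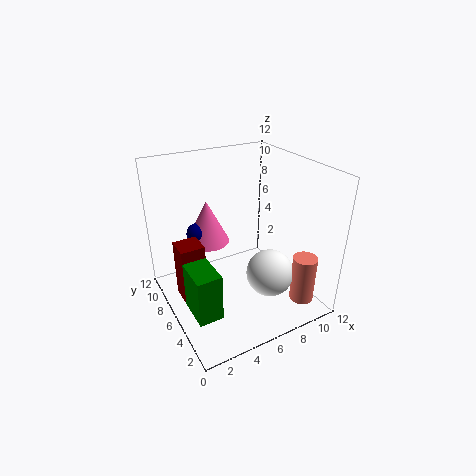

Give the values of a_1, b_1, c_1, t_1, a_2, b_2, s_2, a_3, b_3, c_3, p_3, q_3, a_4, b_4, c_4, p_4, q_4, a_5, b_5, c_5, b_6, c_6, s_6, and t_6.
a_1 = 5, b_1 = 10, c_1 = 4, t_1 = 4, a_2 = 8, b_2 = 4, s_2 = 2, a_3 = 1, b_3 = 3, c_3 = 1, p_3 = 2, q_3 = 3, a_4 = 1, b_4 = 6, c_4 = 1, p_4 = 2, q_4 = 2, a_5 = 4, b_5 = 10, c_5 = 5, b_6 = 2, c_6 = 1, s_6 = 1, t_6 = 4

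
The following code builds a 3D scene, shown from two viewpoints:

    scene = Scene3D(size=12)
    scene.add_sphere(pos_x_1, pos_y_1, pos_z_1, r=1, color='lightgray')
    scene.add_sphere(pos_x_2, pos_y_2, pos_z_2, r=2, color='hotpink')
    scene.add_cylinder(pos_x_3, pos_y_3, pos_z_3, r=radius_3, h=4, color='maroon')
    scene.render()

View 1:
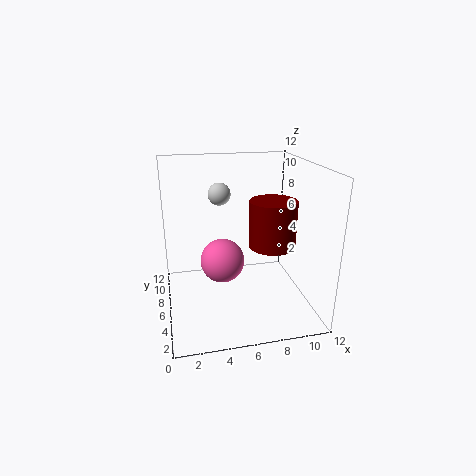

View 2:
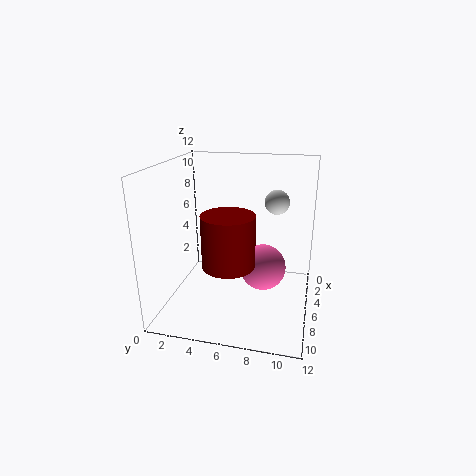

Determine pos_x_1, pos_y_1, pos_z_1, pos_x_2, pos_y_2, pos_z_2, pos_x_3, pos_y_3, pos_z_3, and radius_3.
pos_x_1 = 5
pos_y_1 = 9
pos_z_1 = 9
pos_x_2 = 5
pos_y_2 = 8
pos_z_2 = 3
pos_x_3 = 9
pos_y_3 = 6
pos_z_3 = 5
radius_3 = 2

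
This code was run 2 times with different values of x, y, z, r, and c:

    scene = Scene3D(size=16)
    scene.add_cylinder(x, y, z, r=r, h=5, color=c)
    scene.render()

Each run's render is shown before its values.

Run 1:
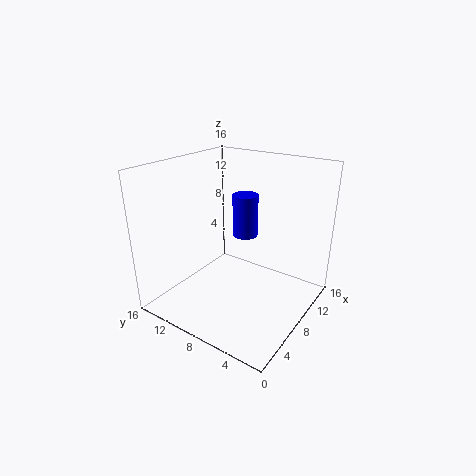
x = 11
y = 9
z = 7
r = 1.5
c = 'blue'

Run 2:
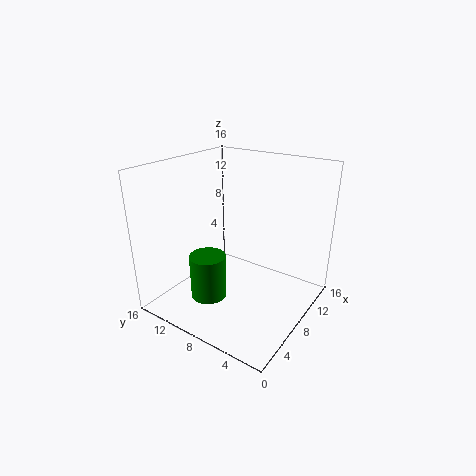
x = 5
y = 10
z = 1.5
r = 2
c = 'green'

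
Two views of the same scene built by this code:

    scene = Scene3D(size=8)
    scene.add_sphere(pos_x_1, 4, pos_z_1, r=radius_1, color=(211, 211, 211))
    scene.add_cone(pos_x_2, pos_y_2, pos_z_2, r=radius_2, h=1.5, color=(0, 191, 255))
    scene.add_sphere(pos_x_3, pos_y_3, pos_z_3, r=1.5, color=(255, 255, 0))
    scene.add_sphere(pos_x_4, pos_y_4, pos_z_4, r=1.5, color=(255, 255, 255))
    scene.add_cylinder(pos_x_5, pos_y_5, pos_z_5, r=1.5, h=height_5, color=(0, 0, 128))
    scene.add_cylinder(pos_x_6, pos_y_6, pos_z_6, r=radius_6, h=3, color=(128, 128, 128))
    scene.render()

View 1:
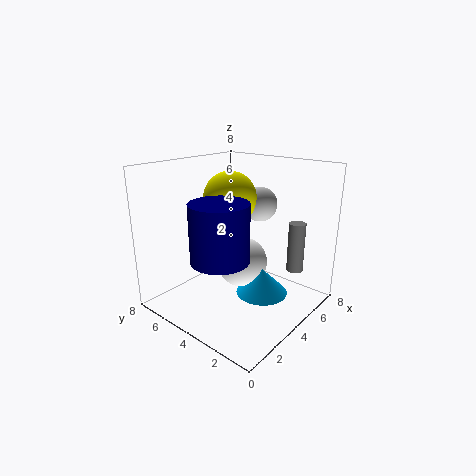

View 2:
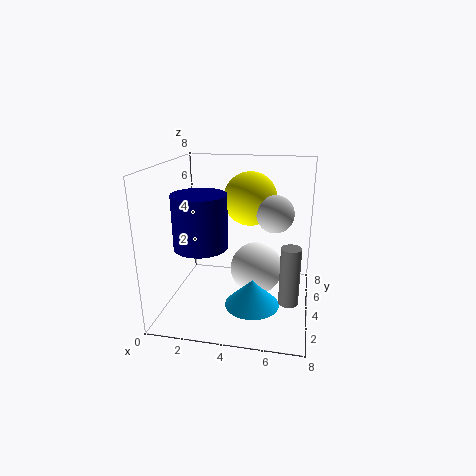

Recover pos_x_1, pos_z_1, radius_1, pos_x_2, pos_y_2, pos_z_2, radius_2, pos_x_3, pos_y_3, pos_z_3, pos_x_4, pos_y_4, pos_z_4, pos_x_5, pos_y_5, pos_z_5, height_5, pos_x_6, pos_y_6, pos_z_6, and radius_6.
pos_x_1 = 6; pos_z_1 = 5.5; radius_1 = 1; pos_x_2 = 5; pos_y_2 = 3; pos_z_2 = 0.5; radius_2 = 1.5; pos_x_3 = 4.5; pos_y_3 = 5; pos_z_3 = 6; pos_x_4 = 5; pos_y_4 = 4.5; pos_z_4 = 2; pos_x_5 = 2; pos_y_5 = 3.5; pos_z_5 = 3.5; height_5 = 3; pos_x_6 = 7; pos_y_6 = 2; pos_z_6 = 1.5; radius_6 = 0.5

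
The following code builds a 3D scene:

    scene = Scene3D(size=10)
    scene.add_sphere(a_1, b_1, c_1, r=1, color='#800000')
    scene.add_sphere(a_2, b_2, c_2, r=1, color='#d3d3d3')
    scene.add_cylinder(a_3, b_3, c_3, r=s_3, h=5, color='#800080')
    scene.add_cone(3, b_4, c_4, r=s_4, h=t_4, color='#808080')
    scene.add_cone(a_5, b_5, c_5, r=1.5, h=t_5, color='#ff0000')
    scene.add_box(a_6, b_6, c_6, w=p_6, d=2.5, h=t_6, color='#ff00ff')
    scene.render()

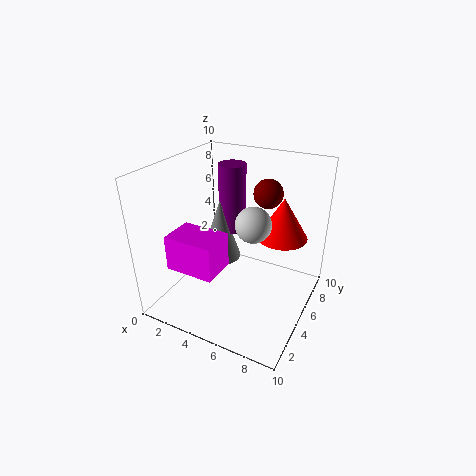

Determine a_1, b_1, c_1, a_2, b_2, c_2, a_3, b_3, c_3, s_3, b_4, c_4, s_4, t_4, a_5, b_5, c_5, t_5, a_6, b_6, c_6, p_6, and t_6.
a_1 = 6.5
b_1 = 6.5
c_1 = 8
a_2 = 7.5
b_2 = 2
c_2 = 8
a_3 = 3.5
b_3 = 7
c_3 = 4.5
s_3 = 1
b_4 = 6
c_4 = 2.5
s_4 = 1.5
t_4 = 4.5
a_5 = 8.5
b_5 = 4
c_5 = 6.5
t_5 = 2.5
a_6 = 1
b_6 = 2
c_6 = 3
p_6 = 3.5
t_6 = 2.5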